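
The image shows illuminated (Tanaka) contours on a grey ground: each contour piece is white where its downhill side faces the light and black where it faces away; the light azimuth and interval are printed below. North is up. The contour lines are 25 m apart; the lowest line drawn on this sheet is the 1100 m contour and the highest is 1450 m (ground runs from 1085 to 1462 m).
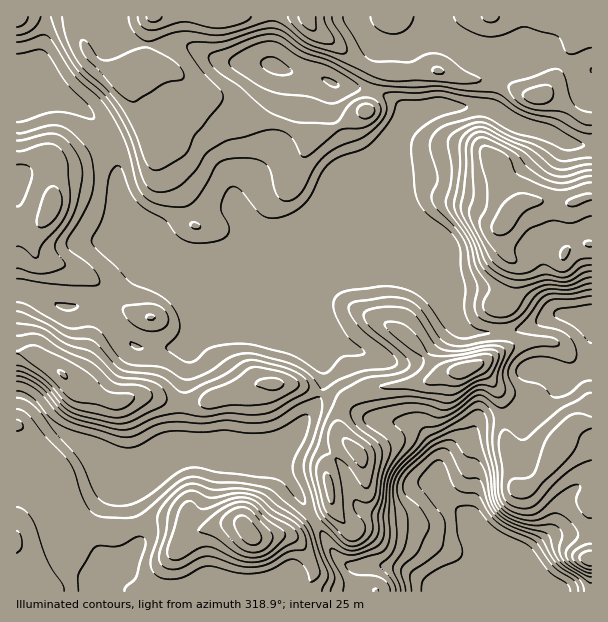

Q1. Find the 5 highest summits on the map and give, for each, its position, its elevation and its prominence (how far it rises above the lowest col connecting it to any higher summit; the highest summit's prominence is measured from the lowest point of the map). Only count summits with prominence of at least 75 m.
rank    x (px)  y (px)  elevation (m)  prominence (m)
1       249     533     1462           377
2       507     218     1462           181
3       63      375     1426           139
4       464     369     1418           117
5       53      204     1389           107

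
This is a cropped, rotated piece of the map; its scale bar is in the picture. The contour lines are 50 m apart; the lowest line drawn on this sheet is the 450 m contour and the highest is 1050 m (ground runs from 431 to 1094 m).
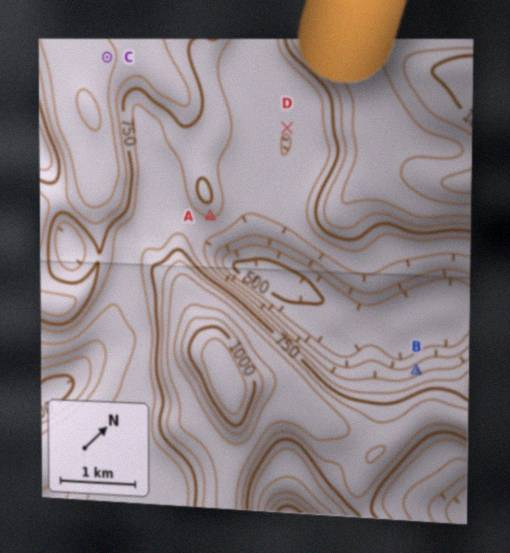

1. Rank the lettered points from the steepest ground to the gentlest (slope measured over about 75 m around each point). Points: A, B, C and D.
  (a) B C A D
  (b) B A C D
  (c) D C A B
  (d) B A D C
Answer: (b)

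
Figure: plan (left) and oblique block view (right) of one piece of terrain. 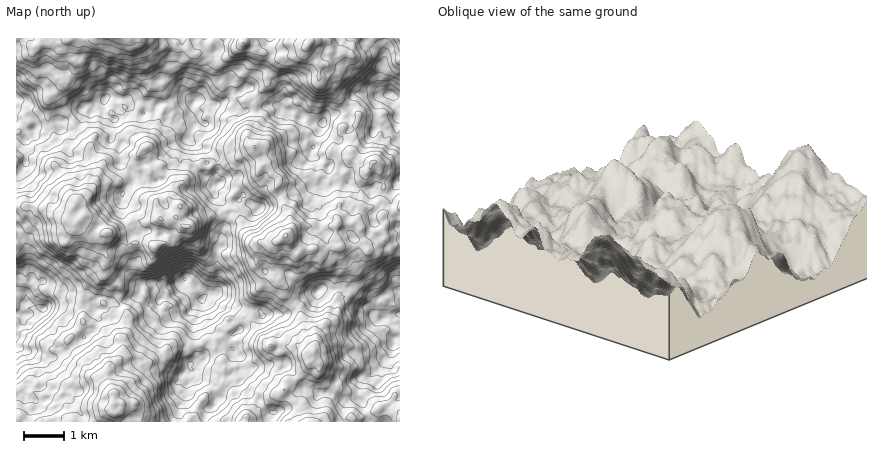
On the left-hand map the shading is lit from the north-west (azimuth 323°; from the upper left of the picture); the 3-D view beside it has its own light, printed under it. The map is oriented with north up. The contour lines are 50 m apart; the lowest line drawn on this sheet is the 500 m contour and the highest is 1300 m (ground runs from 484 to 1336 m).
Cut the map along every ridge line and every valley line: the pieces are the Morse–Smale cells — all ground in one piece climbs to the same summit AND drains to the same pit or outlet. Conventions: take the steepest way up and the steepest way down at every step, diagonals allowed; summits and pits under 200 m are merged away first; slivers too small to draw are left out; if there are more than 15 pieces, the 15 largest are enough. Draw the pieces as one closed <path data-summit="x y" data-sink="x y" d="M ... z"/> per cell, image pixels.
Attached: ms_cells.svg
<path data-summit="114 412" data-sink="202 300" d="M184 280l-2 4-14 3-8-3-16 0-8 13-15 7 8 12 0 4-3 14-4 6 0 14-8 11 2-9-10-14-3-12-7-4-12-4-2 4-16 15-10 3-2 6 6 2 8 11 10 8 15 7-13 5-6 0 0 13-6-3-4-6-16-4-10 1-3 6 1 4-16-5-4 5 0 28 188 0 3-12 8-6 0-4 15-16 2-10 9-6-2-12-11-12 3-8 9-8-6-8-1-6-5-5-14-6-8-6-2 1-1-6-7-7-8-1z"/><path data-summit="286 236" data-sink="390 94" d="M276 105l-10 1-10 6-1 12-7 10 0 8 6 4-4 5-10 6-23 7 0 18 9 4 10 1 7 7-5 7-17 1 5 8 8-1 5 3 3 16 8 11 18 5 10-3 8-5 14 14 12-1 4-13 10-9 8-1 4-3 12 1 6-2 3-6 2-16 0-18 13-20 5 6 5 18-4 6-1 10-5 6 8 7 10-2 8-5 0-92-3 2-1 6-4 4-14-1-4 4-24-2-12 11-15-8-1-9-6 0-14-6-6-6-12-1z"/><path data-summit="80 220" data-sink="202 300" d="M146 147l-9 9-2 6-13 16-6 4-18 2-12 12-8 4-6 8-3 12 21 14 15 0-3 12 5 14-3 10 1 4 15 12 0 17 16-6 6-11 6-3 20 4 14-3 2-4 4 4 8 1 7 7 1 6 2-3 10-2 2-3 1-10-2-30 12-36-3-3-10 5-12 1-16 10-6-2-6-7 4-12-10-6 3-18-12-10-1-5-7 1z"/><path data-summit="118 38" data-sink="196 100" d="M140 38l-70 0-12 4-6 0-4-3-6 4-2-5-24 0 0 70 16 9 3 3 1 7 10-1 10-5 8 0 20-14 10 0 14-10 18 2 4 4 10-2 16 5 4-10 0-16 6 0 8 6 6 2 8 8 8 4 6-8 6-22 6-8-10-8-10 1-6-7-8 1-6-3-18-2z"/><path data-summit="80 220" data-sink="196 100" d="M104 101l-10 6-8-1-18 13-8 2-2 7-12 3-10-3-11 12 1 22-4 8-6 6 0 30 16-1 16 3 20 12 4-12 6-8 13-10 10-22 5-6 14-3 12 5 14-17 7 21 7-1 1 5 12 10-1 14 4-10 9-8 3-10 5-4 0-20-5-6 6-12 7-6-2-6-23 8-6-3-2-4-10-3-2-6-8-3-4 10-10-2-4-6-4 6-8-2-2 7-4 3-8-5-2-4z"/><path data-summit="310 422" data-sink="202 300" d="M218 294l-13 2 9 7 14 6 5 5 7 16-9 6-3 8 11 12 2 12-9 6-2 10-15 16 0 4-8 6-2 12 113 0 4-2 3-4 2-12 6-8 0-6-14-14 0-14-5-4-2-12-8-12-5-26-5-4-10 10-22 2-2-5-22-4z"/><path data-summit="310 422" data-sink="400 314" d="M342 287l-8 3-14-1-26 15 6 6 4 24 8 12 2 12 5 4 0 14 14 14 0 6-6 8-2 12-6 6 23 0 8-5 12 0 22-12 16 8 0-75-6 0-1-10 1-4 6-4 0-6-24 6-3-4 4-6 0-8-3-3-24-11z"/><path data-summit="114 412" data-sink="26 314" d="M18 232l-2 2 0 158 8-3 6 4 6 0 2-9 10-1 14 3 6 7 4 2 2-12 6 0 13-7-15-5-10-8-8-11-6-2 1-4 11-5 16-15 2-4 19 8 3 12 10 14 0 7 7-11-1-12 4-6 3-18-9-13-4 1-10-6-8 0-6 8-14-5-8 0-20 4-6 3 4-22-6-5-6 2-5-3-4-32z"/><path data-summit="80 220" data-sink="26 314" d="M48 209l-8 3-5 4-1 6-15 10 8 16 4 32 5 3 6-2 6 5-4 22 26-7 8 0 14 5 6-8 8 0 10 6 4 0 0-18-15-12-1-4 3-10-5-14 3-12-15 0-14-11-4 0-6-6z"/><path data-summit="308 44" data-sink="390 94" d="M368 38l-14 0-6 15-8 2-12-2-1 9-7 3-12-13-2-5-8 8-16 2-13 19 15 14 8 21 4 0 6 6 14 6 6 0 6-7 18-5 10-17 31 0-6-4-2-6 5-28-2-4-13-6z"/><path data-summit="286 236" data-sink="400 314" d="M400 208l-8 5-6 0-4 3 3 10-2 4 2 8-17 11-4-7-12 5-20-1-10 4-22 0-4 6 1 12-2 6-5 3-8 0-4 3 6 6 2 8 8 9 26-14 14 1 8-3 8 1 26 14 8-7 16-3z"/><path data-summit="286 236" data-sink="202 300" d="M234 209l-7 1 2 4-7 16 1 16-6 4 1 40-5 4 9 2 16 11 20 3 4 6 22-2 10-10-16-24 4-3 8 0 5-3 2-6-1-12 4-6-14-14-8 5-10 3-18-5-8-11-3-16z"/><path data-summit="308 44" data-sink="196 100" d="M292 43l-4 0-10 7-12 3-8-3-8-6-8 0-22 19-8 1-4 6-6 22-6 8 8 6 8 0 10-3 10-9 18-7 8-12 6-2 4 2 14-18 16-2 9-9z"/><path data-summit="286 236" data-sink="196 100" d="M198 100l-3 0-2 6 9 16-6 1-5 7-3 8 2 4 18 7 8 7 2 7 22-6 14-9-6-6 0-8 7-10 1-13-16 0-16-8-20 3z"/><path data-summit="286 236" data-sink="202 300" d="M374 162l-13 20 0 18-2 16-3 6-6 2-12-1-4 3-8 1-10 9-2 13 8 1 10-4 20 1 12-5 4 7 17-11-2-8 2-4-3-10-8-8 5-6 1-10 4-6-5-18z"/>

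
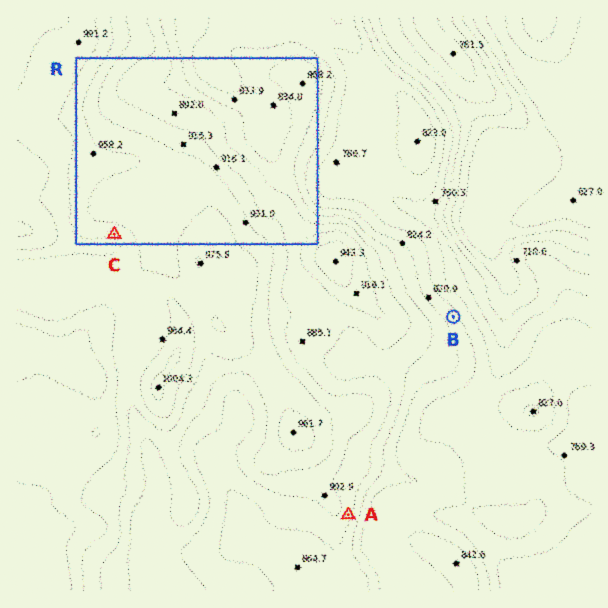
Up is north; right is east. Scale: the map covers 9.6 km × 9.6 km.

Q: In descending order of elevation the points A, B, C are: C A B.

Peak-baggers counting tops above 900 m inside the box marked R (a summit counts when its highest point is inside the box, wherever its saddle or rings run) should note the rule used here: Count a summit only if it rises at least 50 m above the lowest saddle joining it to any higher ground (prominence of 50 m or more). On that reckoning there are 0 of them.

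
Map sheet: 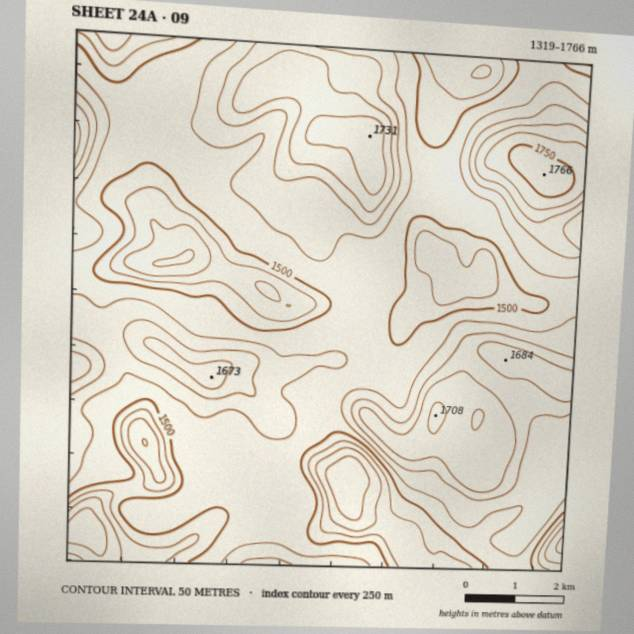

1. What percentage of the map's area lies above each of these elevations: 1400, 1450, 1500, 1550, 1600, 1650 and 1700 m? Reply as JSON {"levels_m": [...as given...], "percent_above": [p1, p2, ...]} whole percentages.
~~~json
{"levels_m": [1400, 1450, 1500, 1550, 1600, 1650, 1700], "percent_above": [95, 87, 76, 42, 23, 14, 4]}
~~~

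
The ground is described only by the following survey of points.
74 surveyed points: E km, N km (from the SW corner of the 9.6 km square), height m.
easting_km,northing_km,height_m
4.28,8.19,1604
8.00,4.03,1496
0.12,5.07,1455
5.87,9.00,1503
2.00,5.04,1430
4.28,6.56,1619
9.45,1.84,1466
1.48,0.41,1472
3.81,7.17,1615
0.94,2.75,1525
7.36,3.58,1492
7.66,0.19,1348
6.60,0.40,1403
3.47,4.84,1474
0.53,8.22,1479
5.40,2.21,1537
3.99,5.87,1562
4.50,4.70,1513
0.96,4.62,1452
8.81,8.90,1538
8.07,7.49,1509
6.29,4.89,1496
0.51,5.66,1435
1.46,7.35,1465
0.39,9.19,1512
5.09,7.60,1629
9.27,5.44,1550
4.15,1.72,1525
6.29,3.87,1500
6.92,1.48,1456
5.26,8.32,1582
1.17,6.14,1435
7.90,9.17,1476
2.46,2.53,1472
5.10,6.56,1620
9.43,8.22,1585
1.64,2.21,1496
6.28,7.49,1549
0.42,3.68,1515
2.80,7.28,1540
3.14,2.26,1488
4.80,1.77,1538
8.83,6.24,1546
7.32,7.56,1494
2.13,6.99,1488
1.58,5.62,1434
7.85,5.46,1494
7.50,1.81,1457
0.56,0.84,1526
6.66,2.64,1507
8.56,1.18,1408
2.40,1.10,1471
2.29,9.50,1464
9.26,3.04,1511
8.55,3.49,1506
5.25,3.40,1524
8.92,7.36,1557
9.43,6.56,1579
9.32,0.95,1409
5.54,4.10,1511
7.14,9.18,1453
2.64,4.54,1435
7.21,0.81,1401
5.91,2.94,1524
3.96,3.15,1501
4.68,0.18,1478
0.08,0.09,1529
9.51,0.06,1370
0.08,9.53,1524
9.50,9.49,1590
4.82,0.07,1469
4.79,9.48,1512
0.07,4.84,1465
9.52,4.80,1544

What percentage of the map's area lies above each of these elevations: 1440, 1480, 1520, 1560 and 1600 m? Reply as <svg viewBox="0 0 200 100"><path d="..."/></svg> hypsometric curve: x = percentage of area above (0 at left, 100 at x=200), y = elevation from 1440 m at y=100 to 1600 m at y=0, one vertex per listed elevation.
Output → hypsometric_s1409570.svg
<svg viewBox="0 0 200 100"><path d="M180 100l-44-25-76-25-37-25-15-25"/></svg>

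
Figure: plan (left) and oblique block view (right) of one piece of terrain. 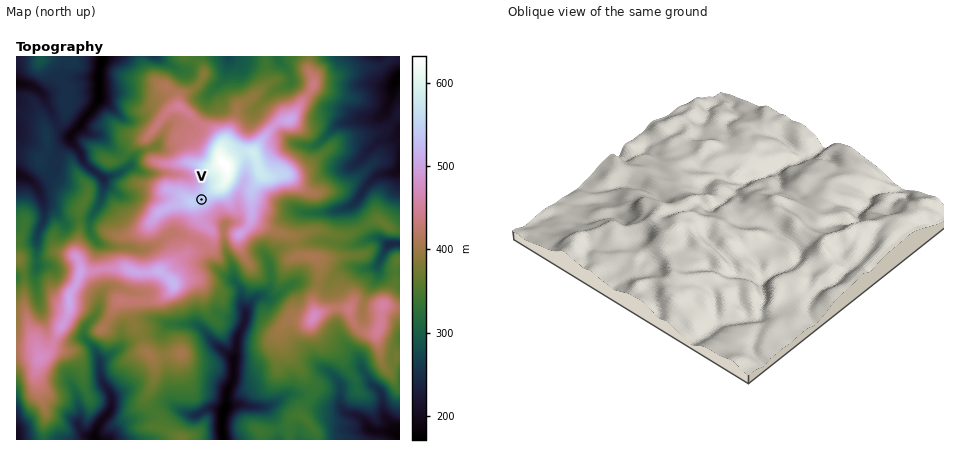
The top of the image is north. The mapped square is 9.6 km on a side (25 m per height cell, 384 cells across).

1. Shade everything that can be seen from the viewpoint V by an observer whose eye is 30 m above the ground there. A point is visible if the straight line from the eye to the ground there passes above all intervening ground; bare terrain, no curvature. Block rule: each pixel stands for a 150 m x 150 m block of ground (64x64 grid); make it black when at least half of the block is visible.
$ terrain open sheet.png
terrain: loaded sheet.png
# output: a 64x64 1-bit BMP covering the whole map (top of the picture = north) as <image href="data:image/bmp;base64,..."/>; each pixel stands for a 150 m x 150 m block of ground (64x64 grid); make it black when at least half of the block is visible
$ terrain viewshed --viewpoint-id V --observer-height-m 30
<image width="64" height="64" href="data:image/bmp;base64,Qk0+AgAAAAAAAD4AAAAoAAAAQAAAAEAAAAABAAEAAAAAAAACAAATCwAAEwsAAAIAAAAAAAAA////AAAAAAAAAAA/8AwAAAAAAP/f/OAAAAAD/5/84AAAAAHBn//AAAQAAYAf/8AABAAAABgHgAAOAAAAAAGAAAYAAAeJgEAADAAAB4/AYAAMAAAHh8AgAAwAAAeH4AAADAAAB8fxAAAMAAAH5/EAAA4AAAfH9gAIHgAAPwf8AAgGAAAcB/gAEAMAAAgD/AAQAQAAAAP8AHAAgAAAA/8A+ACAAABz/4GYAEAAAGP/wRgAQAAAQf/jGABgAABh//8YAGAAAGAf/5wAYAAAdgD/ngBgAAB8AH/eADAAP8QAb+8AOAD/hgBiBwA/P/8OAOADgD///w4A4APAP///DAH5w8Bwf//YAAAgwHAH/5gAAADAAAP/GAAAAOAAA/j8AAAAYAAD//4AAATwAAPP/gAADPAgAcf/AAAA4DAA5/8AAADgMAB//wAAAOAYAH/nAAAAwBgAf+MAAACAGAB/4MAAAAAAAA/gAAAAEAAAP+AAAAAwAAP/4AAAAKAAAABAAAAAoAAAAAAAAACAAsAAAAAAAIAABAAAAAAA/AAGAAAAAAD/AAMAAAAAAP/AAQAAAAAA/8AAgAAAAAD/wAAAAAAAAP/gACAAAAAA++AAAAAAAADz4AAAAAAAAD/gAwAAAAAA/+ADAAAAAAD/wAAAAAAAAP/gAAAAAAAAn+AAAAAAAAAP4AAAAAAAAA=="/>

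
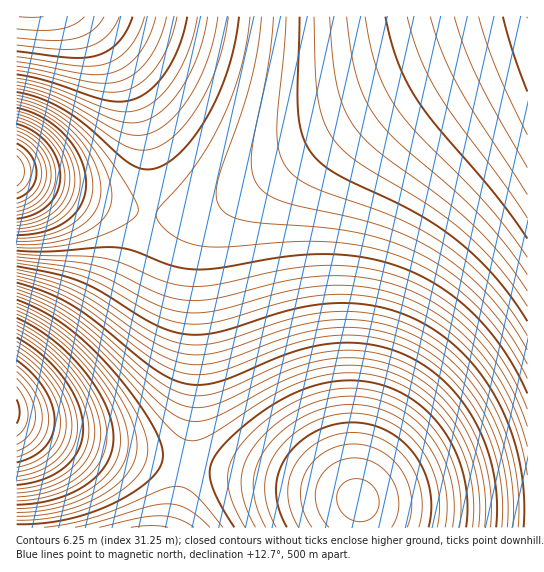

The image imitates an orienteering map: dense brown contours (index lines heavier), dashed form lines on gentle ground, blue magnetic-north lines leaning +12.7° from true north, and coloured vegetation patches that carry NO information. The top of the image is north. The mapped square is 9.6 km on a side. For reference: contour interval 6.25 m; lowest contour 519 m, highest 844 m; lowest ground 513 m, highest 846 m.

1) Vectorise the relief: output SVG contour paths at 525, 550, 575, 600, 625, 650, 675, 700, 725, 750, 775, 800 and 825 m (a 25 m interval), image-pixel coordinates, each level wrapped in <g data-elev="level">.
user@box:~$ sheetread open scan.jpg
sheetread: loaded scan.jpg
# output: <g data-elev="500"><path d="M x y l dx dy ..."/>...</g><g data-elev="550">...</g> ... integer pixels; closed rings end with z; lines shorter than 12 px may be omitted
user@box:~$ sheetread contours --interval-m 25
<g data-elev="525"><path d="M17 149l10 10 4 14-4 12-10 8"/></g><g data-elev="550"><path d="M527 195l-51-80-18-29-16-35-12-34"/><path d="M17 131l13 6 11 10 8 14 2 13-2 13-7 11-11 9-14 4"/></g><g data-elev="575"><path d="M527 275l-22-32-26-28-26-26-55-47-23-25-10-19-8-21-6-26-4-34"/><path d="M17 117l21 9 17 15 11 17 4 20-1 9-3 9-11 15-17 10-21 4"/></g><g data-elev="600"><path d="M527 336l-17-27-20-25-21-21-24-19-23-14-25-12-87-32-13-8-10-9-8-16-2-22 9-114"/><path d="M17 105l14 4 14 6 13 9 11 10 10 12 8 13 4 14 2 13-1 11-4 10-7 10-8 7-12 6-14 5-14 3-16 0"/></g><g data-elev="625"><path d="M527 393l-12-24-13-22-16-20-17-18-19-15-21-14-22-10-22-8-35-7-37-1-35 4-60 10-23 1-22-3-39-15-16-3-17-1-54 5-30-1"/><path d="M17 92l25 7 25 13 20 14 34 31 12 8 12 4 13-1 13-8 14-12 13-17 12-20 11-22 8-23 6-24 4-25"/></g><g data-elev="650"><path d="M527 475l-5-28-9-26-11-26-15-23-17-21-19-18-20-14-22-11-20-7-20-5-20-2-22 1-40 6-72 21-16 2-14 0-15-3-16-7-48-27-21-10-24-7-44-7"/><path d="M17 78l33 8 61 24 15 2 13-2 10-5 9-7 18-21 13-28 8-32"/></g><g data-elev="675"><path d="M507 527l1-28-3-28-7-26-11-26-14-24-16-20-20-18-22-13-20-9-20-5-21-2-23 0-20 3-20 5-73 26-16 3-16-1-16-5-17-9-58-41-22-14-24-10-32-9"/><path d="M17 62l69 12 15 1 13-3 14-7 12-12 9-16 7-20"/></g><g data-elev="700"><path d="M99 527l40-9 20-2 18 2 17 9"/><path d="M485 527l1-22-3-24-5-23-9-23-12-20-15-17-16-15-19-11-18-8-20-5-22-1-21 2-20 4-20 7-69 33-16 3-14 0-13-5-16-11-59-54-26-21-27-15-29-12"/><path d="M17 38l36 3 22-3 10-3 8-5 11-13"/></g><g data-elev="725"><path d="M459 527l2-26-4-26-9-24-13-21-18-18-20-13-23-8-24-3-29 4-30 12-29 19-22 23-10 19-2 17 5 21 12 24"/><path d="M17 520l24-1 23-4 22-6 21-10 19-12 12-12 7-12 3-13-3-17-9-20-15-24-20-24-20-22-20-16-21-13-23-11"/></g><g data-elev="750"><path d="M429 527l2-18-1-19-6-19-9-16-13-14-15-10-17-7-17-2-20 3-19 7-17 13-12 14-7 16-2 16 3 18 8 18"/><path d="M17 505l18-2 19-4 17-6 15-8 12-10 9-12 5-12 1-13-1-16-6-16-9-17-13-18-15-17-16-14-18-12-18-10"/></g><g data-elev="775"><path d="M354 521l8 1 8-3 6-6 3-8-1-10-4-8-7-5-8-3-8 0-6 3-6 6-2 7 0 8 4 8 5 6z"/><path d="M17 489l14-2 15-4 13-6 11-7 8-8 6-11 4-10 1-11-2-13-4-14-6-13-9-13-23-25-28-19"/></g><g data-elev="800"><path d="M17 472l20-6 16-11 10-14 3-18-3-18-10-20-16-19-20-16"/></g><g data-elev="825"><path d="M17 451l10-5 9-8 5-9 1-11-1-12-5-12-9-12-10-10"/></g>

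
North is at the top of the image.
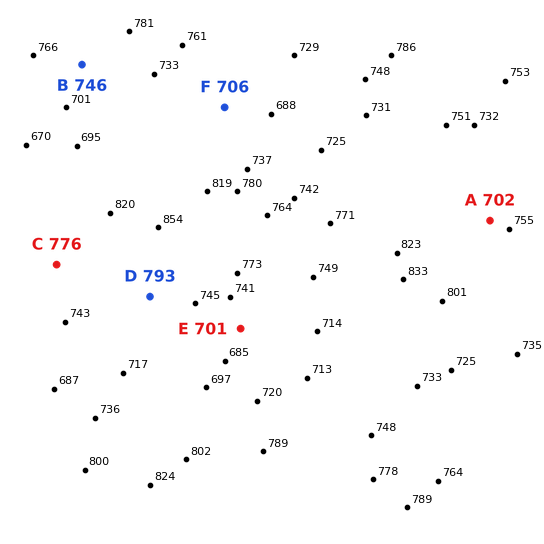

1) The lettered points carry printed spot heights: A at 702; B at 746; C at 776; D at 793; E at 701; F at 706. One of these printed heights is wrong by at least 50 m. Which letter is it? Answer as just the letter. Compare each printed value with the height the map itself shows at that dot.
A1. A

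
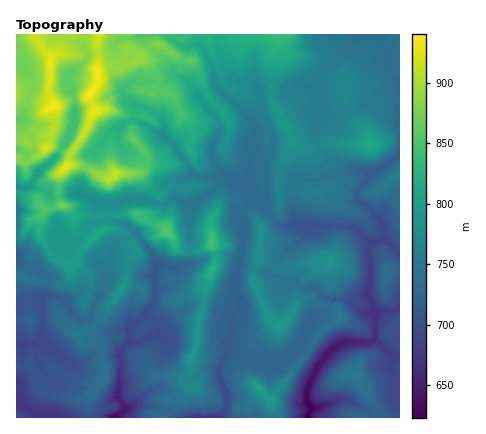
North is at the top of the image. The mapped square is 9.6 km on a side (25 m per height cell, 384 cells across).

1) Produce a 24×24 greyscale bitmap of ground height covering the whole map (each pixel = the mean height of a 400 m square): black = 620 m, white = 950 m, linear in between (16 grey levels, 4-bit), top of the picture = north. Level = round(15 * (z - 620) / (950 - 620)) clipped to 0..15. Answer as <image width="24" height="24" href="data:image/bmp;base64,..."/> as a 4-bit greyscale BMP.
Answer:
<image width="24" height="24" href="data:image/bmp;base64,Qk2WAQAAAAAAAHYAAAAoAAAAGAAAABgAAAABAAQAAAAAACABAAATCwAAEwsAABAAAAAAAAAAAAAAABEREQAiIiIAMzMzAERERABVVVUAZmZmAHd3dwCIiIgAmZmZAKqqqgC7u7sAzMzMAN3d3QDu7u4A////ADM0QyNVVERWYxJEVDREVCNFZlRoYyNFUzREVTRVdkVmZCRWQ0REVTRVZlVVVTJFQzNFVUREV1VVZVIjM0RVZUREV1VWdlVENERVVlRFZ1VXd1VTI0RVZnVVZ2VXZmVDNFVndnZVaHVnZmZkRVV4dndVVoVnZnd0RVeIh3dniJZnZWZkRHmIiHeaeJZXVUVURIqZiImZd4VWVFVVRIqph3iHZnZVZWZVVYmpm6mHdmVVZmZlVqnMvMuod2ZVdmZlVcy8qqqpiGZWd3Z3dc3LyqqYmHdmd3d4hrzb26mZqYhmd2Z3ds3r3bmqqId3d2Z2Zs3b7aq7mXd3dmZ2Zszb3cu6qYh4h2Z2Zc3czcy7qYiJmHZmVc3d3cu7qZmZqXZlVg=="/>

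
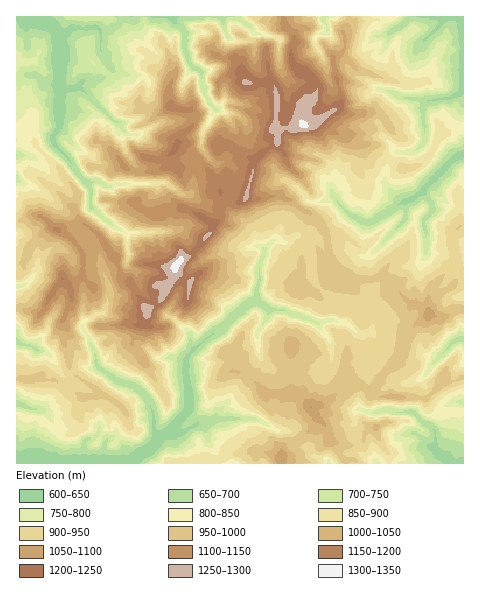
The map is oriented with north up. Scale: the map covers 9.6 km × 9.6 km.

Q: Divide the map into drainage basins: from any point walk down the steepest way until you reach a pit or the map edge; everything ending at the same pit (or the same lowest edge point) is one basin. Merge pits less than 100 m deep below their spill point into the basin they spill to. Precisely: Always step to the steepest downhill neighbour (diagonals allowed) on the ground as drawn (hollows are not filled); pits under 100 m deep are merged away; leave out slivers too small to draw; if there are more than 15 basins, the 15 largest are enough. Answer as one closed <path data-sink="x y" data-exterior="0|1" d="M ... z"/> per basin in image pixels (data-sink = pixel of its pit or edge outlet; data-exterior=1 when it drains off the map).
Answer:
<path data-sink="17 463" data-exterior="1" d="M222 193l-3 13 1 12-7 6-1 7-23 25-7 3-5 5-3 13-12 22-15 11-15-27-11-10-5-14-20-27-13-8-23 7 18 14 6 13-4 20-6 5-7 2 5 8 0 7-9 21 3 6-2 16 4 12 0 9 3 7 5 5 20 12 4 5-19 6-3 10 3 16-2 5-8 5-10-1-7-4-12-10-13-2-12-4 0 50 263 0 3-18 14-5 17-14 3-10-5-7 1-3 9-3 10-5 5-7 13-7 10 1 12 8 10-18 17-15 11-32 18-13 1-4-2-2-10-6-5 1-11-11-6-11-11-10-10 5-18 0-9-4-6 1-9-13-4-25-6-13-11-11-11-5-10-9-10-3-8 0-9 2-17-1-5 5-4 0z"/><path data-sink="26 17" data-exterior="1" d="M283 16l-267 1 0 113 6-1 11 5 2 7 5 10 22 20 15 19 2 7-5 12 4 8 6 8 18 13 14 21 5 14 11 10 15 27 15-11 12-22 3-13 5-5 7-3 10-10 13-15 1-7 7-6 0-25 12 7 11 0 4-4 8-36 10-10 12-7 0-12 8-3 10 0 8-4-2-11 3-7 11-8 2-13-8-11-10-4-8-10 0-12 4-10-11-12z"/><path data-sink="461 155" data-exterior="0" d="M321 120l-10 6-10-2-6 4-10 0-8 3 0 12-12 7-10 10-8 36 2 2 14 0 17-2 10 3 10 9 11 5 11 11 6 13 4 25 9 13 6-1 9 4 18 0 10-5 11 10 6 11 11 11 5-1 11 7 0-10 4-16 19-18 4-7-1-21 2-9 4-5 2-16-3-14 5-1 0-64-24 4-5 13-12 16-10 5-9 1-6-6-16-8-8-9-20-3-7-8-13-3z"/><path data-sink="463 17" data-exterior="1" d="M463 16l-114 0-1 6-4 7 1 18-5 7-7 5 9 43-6 7-10 6-4 5 12 12 13 3 7 8 20 3 8 9 16 8 6 6 9-1 10-5 12-16 5-13 24-5z"/><path data-sink="447 460" data-exterior="0" d="M463 378l-9 3-12-2-6 11-10 9-50-3-16-10-10-1-13 7-5 7-10 5-9 3-1 3 16 18 2 12 6 5 3 9 8 10 116 0z"/><path data-sink="463 339" data-exterior="1" d="M461 309l-7 1-9 7-7 0-8-3-5 5-9 5-10 15-3 12-4 10-17 15-7 10-2 9 3 1 50 3 10-9 6-11 12 2 9-3 1-67z"/><path data-sink="17 341" data-exterior="1" d="M63 280l-9 8-14 27-18-6-6 0 0 69 15 2 9-4 6 4 8 0 29 18 12-2 5-4-24-16-6-7-2-14-4-12 2-16-3-7 8-16 1-11z"/><path data-sink="325 17" data-exterior="1" d="M348 16l-65 1 1 9 11 12-4 10 0 12 8 10 10 4 8 11-2 13-11 8-3 7 3 11 7 2 5-3 24-18 2-10-5-13-4-23 7-5 5-7-1-18 4-7z"/><path data-sink="17 287" data-exterior="1" d="M53 227l-12 7-9 10-8 18-8 1 1 46 23 6 14-27 8-8 6 4 3 0 8-5 3-6 2-15-4-9-10-11z"/><path data-sink="17 403" data-exterior="1" d="M40 376l-9 4-15-1 0 34 13 5 13 2 19 14 14 0 6-9-3-16 4-12-28-17-8 0z"/><path data-sink="17 179" data-exterior="1" d="M19 168l-3 0 1 53 17-7 11 4 14 13 23-7-6-14-17-18-18-13z"/><path data-sink="17 155" data-exterior="1" d="M22 129l-6 2 0 36 6 2 31 19 21 20 5-14-17-23-22-20-5-10-1-7z"/><path data-sink="329 463" data-exterior="1" d="M318 417l-4 10-6 5-11 9-14 5-2 18 65-1-7-9-3-9-6-5-2-12z"/><path data-sink="17 234" data-exterior="1" d="M34 214l-18 8 1 40 7 0 8-18 9-10 11-7-7-9z"/>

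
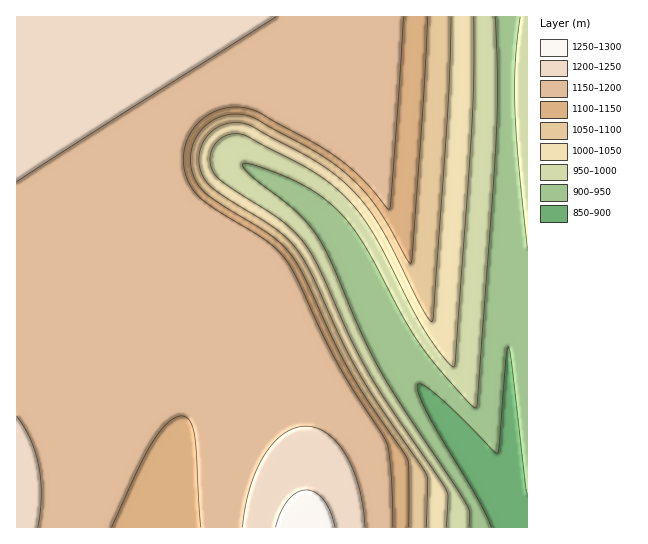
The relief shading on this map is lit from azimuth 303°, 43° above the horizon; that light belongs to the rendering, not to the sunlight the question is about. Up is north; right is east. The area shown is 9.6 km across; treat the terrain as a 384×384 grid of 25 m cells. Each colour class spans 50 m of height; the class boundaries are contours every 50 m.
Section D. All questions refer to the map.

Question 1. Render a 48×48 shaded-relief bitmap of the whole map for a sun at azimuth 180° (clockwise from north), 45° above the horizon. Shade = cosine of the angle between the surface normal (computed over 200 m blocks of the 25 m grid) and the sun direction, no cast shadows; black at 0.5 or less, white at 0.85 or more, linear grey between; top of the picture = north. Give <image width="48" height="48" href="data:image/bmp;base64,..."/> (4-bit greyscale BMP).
<image width="48" height="48" href="data:image/bmp;base64,Qk32BAAAAAAAAHYAAAAoAAAAMAAAADAAAAABAAQAAAAAAIAEAAATCwAAEwsAABAAAAAAAAAAAAAAABEREQAiIiIAMzMzAERERABVVVUAZmZmAHd3dwCIiIgAmZmZAKqqqgC7u7sAzMzMAN3d3QDu7u4A////AJmZmZmZmZmZmZmYiIiIiIiJmZmZmZd4mpmZmZmZmZmZmZmYiIiIiIiJmZmZmXZ4mpmZmZmZmZmZmZmIiIiIiIiImYmZhlaJq5mZmZmZmZmZmZmIiIiIiIiIiImYZWeKqpmZmZmZmZmZmZmIiIiIiIiIiIh1RXiamZmZmZmZmZmZmZmIiIiIiIiIiIZDRomqmZmZmZmZmZmZmZmIiIiIiIiIiFMkZ4q6mYmZmZmZmZmZmZmIiIiIiIiIhSJFeJu5mYmZmZmZmZmZmZmIiIiIiIiIUSNWiaupmYmZmZmZmZmZmZmIiIiIiIiGETRomryZmYmZmZmZmZmZmZmYiIiIiIhyEkZ5q8uZmYmZmZmZmZmZmZmYiIiIiIhBJFeKvMqZmZmZmZmZmZmZmZmZiIiIiIYSNXiavLmZmZmZmZmZmZmZmZmZiIiIiHMjVomrzJmZmZmZmZmZmZmZmZmZmIiIiFI0Z5q825mZmZmZmZmZmZmZmZmZmYiIhzJFeJq8yZmZmZmZmZmZmZmZmZmZmZiIhSNWiavNqZmZmZmZmZmZmZmZmZmZmZmZgzRniavMmZmZmZmZmZmZmZmZmZmZmZmZY0V4mrzKmZmZmZmZmZmZmZmZmZmZmZmYQ1Z4mrzJmZmZmZmZmZmZmZmZmZmZmZmXNFeJq7y5mZmZmZmZmZmZmZmZmZmZmZmVNWeJq7ypmZmZmZmZmZmZmZmZmZmZmZlzRXiau8uZmZmZmZmZmZmZmZmZmZmZmZhDRniau8qZmZmZmZmZmZmZmZmZmZmZmZYjVomru8qZmZmZmZmZmZmZmZmZmZmZmWIkZ4mrvLmZmZmZmZmZmZmZmZmZmZmZhRE1aJq7zKmZmZmZmZmZmZmZmZmZmZmGMAJGeKu8zJmZmZmZmZmZmZmZmZmZmZdBACNXiavM25mZmZmZmZmZmZmZmZmZmFEAEkV4mrzN2pmZmZmZmZmZmZmZmZmZgwASNGeJu83dyZmZmZmZmZmZmZmZmZmZQRI0Vomrzd7tqZmZmZmZmZmZmZmZmZmYMzRWeJq83u7amZmZmZmZmZmZmZmZmZmXVWZ4mrze7/65mZmZmZmZmZmZmZmZmZmYeImavN7v/+uZmZmZmZmZmZmZmZmZmZmZqru83e///bmZmZmZmZmZmZmZmZmZmZmazN3d7//+ypmZmZmZmZmZmZmZmZmZmZma3v/////bmZmZmZmZmZmZmZmZmZmZmZmZvv///9upmZmZmZmZmZmZmZmZmZmZmZmZm+//7KmZmZmZmZmZmZmZmZmZmZmZmZmZmavLqZmZmZmZmZmZmZmZmZmZmZmZmZmZmZmZmZmZmZmZmZmZmZmZmZmZmZmZmZmZmZmZmZmZmZmZmZmZmZmZmZmZmZmZmZmZmZmZmZmZmZmZmZmZmZmZmZmZmZmZmZmZmZmZmZmZmZmZmZmZmZmZmZmZmZmZmZmZmZmZmZmZmZmZmZmZmZmZmZmZmZmZmZmZmZmZmZmZmZmZmZmZmZmZmJmZmZmZmZmZmZmZmZmZmZmZmZmZmZmZmA=="/>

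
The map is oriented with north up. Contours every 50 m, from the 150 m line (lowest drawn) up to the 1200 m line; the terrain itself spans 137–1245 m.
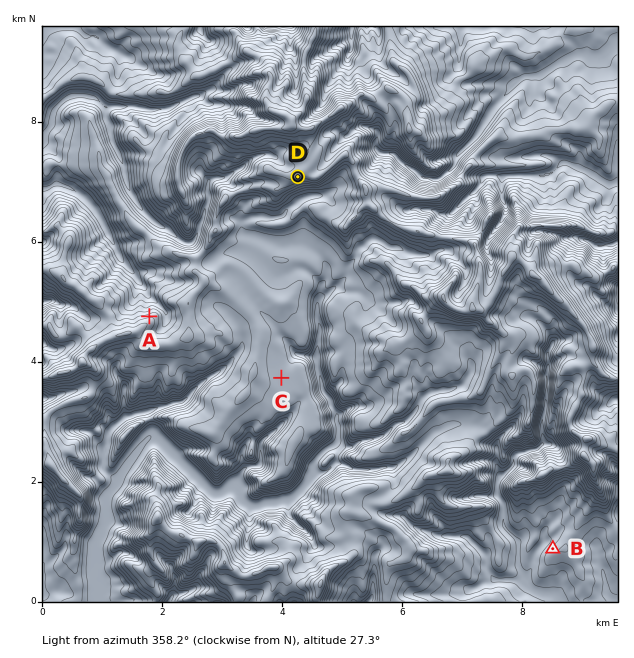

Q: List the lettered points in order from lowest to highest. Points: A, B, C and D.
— B C A D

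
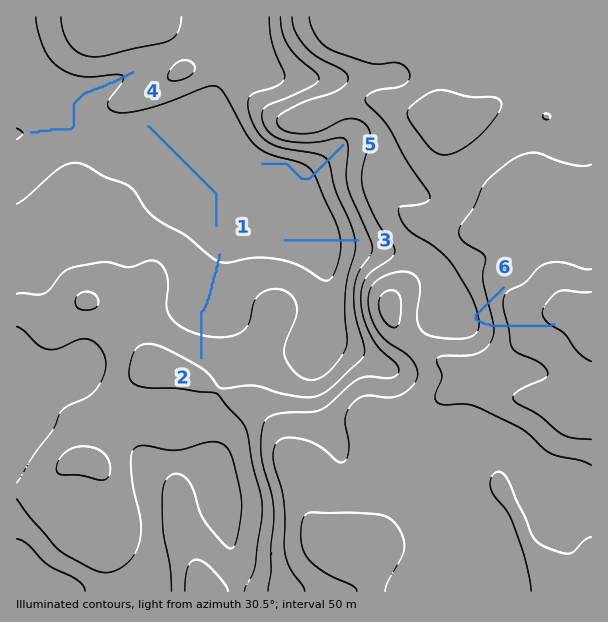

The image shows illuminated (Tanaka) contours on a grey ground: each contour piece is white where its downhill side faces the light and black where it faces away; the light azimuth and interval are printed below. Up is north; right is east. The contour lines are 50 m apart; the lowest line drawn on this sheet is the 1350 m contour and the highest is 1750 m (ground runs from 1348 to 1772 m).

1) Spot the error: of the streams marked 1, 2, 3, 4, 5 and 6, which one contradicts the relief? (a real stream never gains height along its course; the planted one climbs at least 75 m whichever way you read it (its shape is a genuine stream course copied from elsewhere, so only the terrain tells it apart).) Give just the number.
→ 6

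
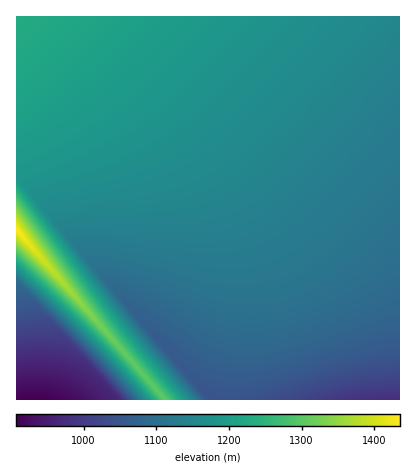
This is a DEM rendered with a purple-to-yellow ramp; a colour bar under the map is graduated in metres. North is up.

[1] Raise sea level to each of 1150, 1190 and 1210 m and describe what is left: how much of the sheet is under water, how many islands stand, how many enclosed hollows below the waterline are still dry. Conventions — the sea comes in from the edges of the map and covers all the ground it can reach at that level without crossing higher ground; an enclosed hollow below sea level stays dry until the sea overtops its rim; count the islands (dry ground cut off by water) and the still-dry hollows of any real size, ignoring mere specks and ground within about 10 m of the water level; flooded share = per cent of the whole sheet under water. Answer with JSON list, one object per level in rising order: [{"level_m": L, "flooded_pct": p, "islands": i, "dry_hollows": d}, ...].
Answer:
[{"level_m": 1150, "flooded_pct": 56, "islands": 0, "dry_hollows": 0}, {"level_m": 1190, "flooded_pct": 83, "islands": 0, "dry_hollows": 0}, {"level_m": 1210, "flooded_pct": 92, "islands": 0, "dry_hollows": 0}]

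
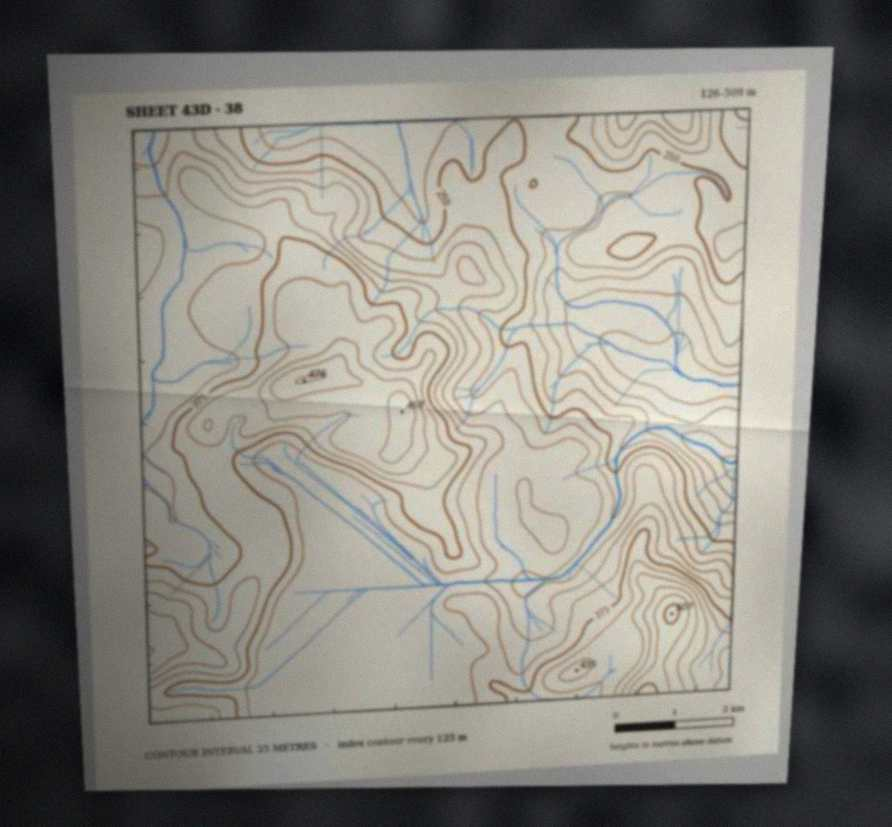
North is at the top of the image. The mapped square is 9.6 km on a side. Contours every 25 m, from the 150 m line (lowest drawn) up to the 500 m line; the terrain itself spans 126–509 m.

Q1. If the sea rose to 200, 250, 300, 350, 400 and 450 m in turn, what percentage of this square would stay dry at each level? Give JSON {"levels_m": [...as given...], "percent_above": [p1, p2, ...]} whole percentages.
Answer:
{"levels_m": [200, 250, 300, 350, 400, 450], "percent_above": [92, 78, 65, 35, 15, 3]}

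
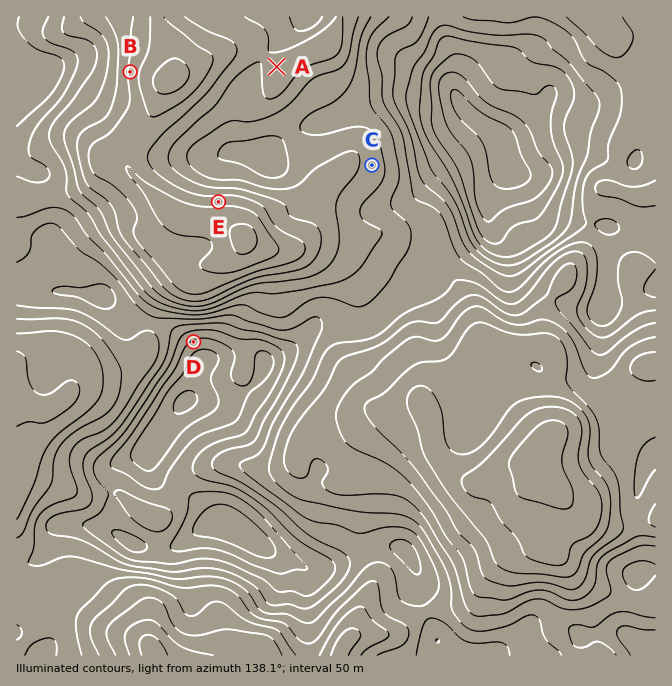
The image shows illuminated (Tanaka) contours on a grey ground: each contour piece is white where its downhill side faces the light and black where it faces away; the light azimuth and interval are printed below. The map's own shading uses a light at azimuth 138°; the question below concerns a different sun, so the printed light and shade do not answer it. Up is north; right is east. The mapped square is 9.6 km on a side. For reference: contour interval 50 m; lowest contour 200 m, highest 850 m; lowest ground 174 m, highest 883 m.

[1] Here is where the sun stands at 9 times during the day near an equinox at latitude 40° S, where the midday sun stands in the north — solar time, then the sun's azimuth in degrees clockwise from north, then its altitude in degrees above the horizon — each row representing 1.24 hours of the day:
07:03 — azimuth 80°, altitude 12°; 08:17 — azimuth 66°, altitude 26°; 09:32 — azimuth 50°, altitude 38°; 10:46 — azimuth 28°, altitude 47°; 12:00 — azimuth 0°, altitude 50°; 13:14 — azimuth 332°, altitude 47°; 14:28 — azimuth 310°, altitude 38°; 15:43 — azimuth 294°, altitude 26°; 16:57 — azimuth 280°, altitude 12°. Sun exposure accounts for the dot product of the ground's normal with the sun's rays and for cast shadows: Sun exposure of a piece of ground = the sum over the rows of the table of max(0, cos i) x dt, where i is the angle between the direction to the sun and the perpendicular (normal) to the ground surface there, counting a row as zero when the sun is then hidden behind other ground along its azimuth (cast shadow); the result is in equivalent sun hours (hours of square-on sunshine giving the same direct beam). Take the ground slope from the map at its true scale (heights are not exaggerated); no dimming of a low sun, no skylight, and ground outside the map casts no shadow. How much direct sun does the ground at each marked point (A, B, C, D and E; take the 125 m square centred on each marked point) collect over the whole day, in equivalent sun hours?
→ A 5.5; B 5.7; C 5.7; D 6.9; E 4.2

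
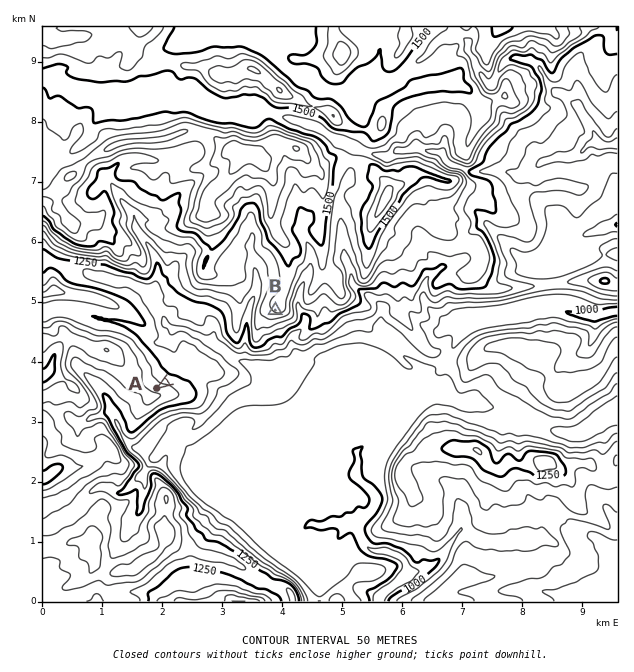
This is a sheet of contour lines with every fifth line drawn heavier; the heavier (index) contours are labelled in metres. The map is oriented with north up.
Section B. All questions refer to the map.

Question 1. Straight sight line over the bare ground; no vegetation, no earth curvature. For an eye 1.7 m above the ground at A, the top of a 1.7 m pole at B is in view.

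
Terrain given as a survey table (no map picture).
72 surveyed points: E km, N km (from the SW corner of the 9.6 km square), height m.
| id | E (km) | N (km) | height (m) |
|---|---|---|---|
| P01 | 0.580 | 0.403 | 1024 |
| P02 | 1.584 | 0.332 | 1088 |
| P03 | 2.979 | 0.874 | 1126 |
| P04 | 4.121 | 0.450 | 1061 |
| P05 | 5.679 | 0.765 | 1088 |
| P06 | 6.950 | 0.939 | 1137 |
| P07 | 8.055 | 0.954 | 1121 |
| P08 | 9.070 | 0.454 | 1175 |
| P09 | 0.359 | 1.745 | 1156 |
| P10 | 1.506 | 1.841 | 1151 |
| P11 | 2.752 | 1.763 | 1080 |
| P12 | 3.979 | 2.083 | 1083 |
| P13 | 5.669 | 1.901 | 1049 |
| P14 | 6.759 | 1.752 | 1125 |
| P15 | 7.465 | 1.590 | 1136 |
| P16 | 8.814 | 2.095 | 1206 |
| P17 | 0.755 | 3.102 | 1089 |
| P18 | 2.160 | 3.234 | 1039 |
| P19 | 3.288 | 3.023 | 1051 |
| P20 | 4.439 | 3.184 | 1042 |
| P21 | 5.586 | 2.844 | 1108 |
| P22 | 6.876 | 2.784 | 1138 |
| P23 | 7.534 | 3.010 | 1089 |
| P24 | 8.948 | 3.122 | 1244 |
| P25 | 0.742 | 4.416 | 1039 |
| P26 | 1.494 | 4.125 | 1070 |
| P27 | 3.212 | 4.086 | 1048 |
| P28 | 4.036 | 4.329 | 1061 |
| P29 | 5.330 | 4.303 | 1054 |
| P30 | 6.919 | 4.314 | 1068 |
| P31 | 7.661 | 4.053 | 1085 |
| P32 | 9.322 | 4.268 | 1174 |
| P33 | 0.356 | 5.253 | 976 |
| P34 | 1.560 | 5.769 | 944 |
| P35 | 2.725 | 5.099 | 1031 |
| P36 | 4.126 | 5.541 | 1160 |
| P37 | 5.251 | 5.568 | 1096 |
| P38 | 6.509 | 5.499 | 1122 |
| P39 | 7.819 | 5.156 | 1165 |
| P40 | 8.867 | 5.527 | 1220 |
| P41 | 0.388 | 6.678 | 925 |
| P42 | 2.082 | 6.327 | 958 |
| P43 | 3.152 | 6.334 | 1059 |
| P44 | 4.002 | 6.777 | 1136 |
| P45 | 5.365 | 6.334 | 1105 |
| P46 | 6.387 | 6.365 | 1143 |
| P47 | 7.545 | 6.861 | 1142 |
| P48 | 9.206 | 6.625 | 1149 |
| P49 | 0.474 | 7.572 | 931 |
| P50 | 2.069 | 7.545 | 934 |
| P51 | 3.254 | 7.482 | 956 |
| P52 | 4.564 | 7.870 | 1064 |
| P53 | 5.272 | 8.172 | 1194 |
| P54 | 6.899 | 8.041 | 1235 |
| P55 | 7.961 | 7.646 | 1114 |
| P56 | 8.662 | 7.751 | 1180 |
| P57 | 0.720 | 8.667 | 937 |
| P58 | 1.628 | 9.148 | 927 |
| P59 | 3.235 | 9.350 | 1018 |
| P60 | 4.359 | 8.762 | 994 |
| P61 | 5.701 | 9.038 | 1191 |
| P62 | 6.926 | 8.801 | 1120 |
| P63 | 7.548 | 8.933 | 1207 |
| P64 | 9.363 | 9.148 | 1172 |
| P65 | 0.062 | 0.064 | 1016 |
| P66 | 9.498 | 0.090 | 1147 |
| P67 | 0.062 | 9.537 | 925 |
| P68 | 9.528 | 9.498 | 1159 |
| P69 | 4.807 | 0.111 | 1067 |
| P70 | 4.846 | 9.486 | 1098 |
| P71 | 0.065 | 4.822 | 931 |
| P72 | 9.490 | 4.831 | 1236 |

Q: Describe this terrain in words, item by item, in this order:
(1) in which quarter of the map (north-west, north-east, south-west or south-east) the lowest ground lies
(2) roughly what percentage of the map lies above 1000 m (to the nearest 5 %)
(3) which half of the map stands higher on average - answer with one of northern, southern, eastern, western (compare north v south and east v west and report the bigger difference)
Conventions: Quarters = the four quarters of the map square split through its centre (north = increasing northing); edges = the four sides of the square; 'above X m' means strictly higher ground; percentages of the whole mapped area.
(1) The lowest ground is in the north-west quarter.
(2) Ground above 1000 m makes up about 80 % of the sheet.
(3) Taken as a whole, the eastern half is higher than the western.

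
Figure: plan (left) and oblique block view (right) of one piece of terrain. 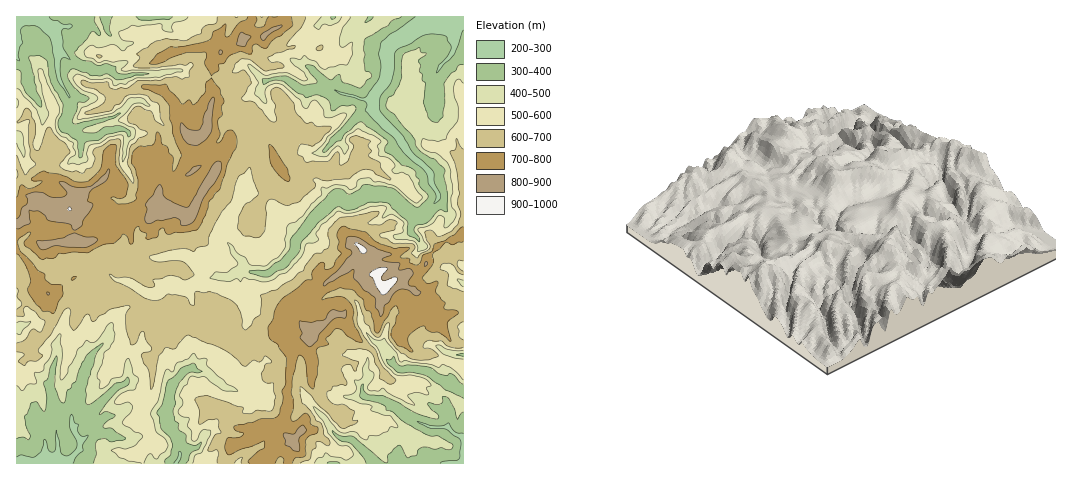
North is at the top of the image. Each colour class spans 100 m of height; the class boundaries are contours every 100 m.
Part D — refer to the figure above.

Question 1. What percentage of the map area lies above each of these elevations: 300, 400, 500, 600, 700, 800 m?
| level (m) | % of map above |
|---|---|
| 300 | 97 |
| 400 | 83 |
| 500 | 68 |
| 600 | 46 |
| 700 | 20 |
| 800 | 4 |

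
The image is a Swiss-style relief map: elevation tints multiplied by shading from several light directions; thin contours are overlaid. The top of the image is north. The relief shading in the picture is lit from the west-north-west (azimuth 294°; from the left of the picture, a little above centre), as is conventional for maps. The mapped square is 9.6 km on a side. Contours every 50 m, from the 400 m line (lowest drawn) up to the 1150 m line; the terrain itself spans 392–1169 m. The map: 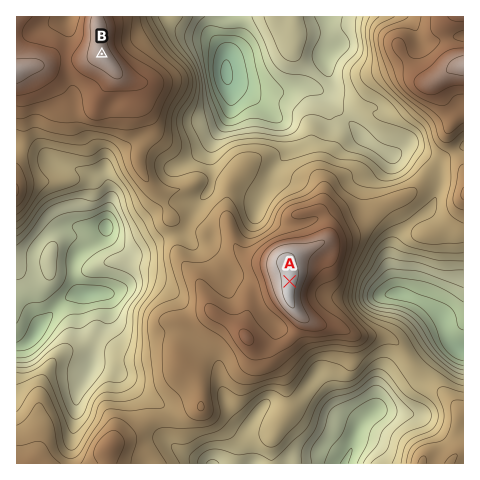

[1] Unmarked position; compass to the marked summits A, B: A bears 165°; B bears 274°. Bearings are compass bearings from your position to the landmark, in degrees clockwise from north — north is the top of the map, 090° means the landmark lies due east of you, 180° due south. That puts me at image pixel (231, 63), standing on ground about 400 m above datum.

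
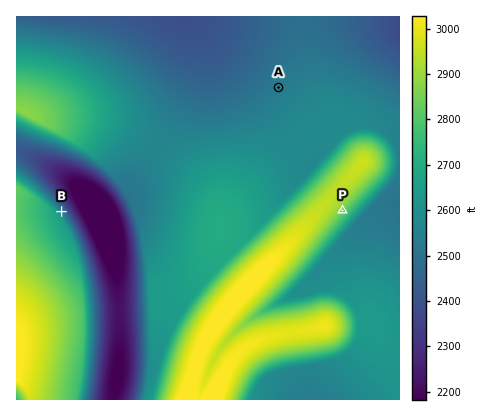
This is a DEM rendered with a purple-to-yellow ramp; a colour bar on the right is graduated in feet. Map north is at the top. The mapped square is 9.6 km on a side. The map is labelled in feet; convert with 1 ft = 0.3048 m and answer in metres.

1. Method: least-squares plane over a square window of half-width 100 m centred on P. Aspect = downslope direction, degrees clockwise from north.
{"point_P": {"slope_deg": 8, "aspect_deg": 130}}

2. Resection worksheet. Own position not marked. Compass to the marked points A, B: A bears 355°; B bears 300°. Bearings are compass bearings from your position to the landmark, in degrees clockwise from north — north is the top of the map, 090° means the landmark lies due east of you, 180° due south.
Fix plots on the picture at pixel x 301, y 350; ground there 873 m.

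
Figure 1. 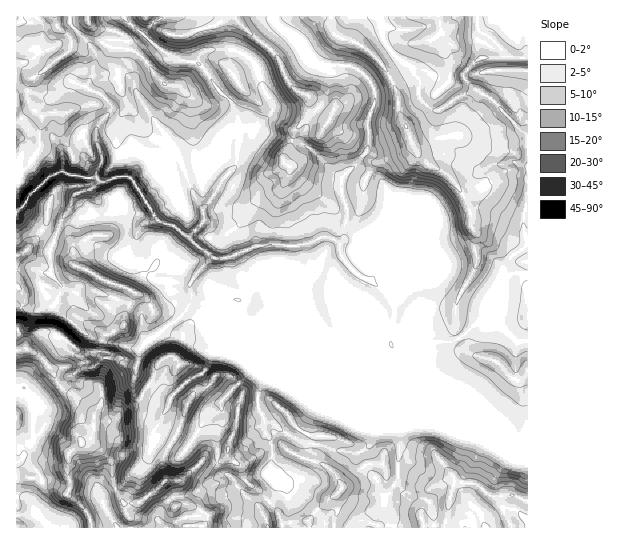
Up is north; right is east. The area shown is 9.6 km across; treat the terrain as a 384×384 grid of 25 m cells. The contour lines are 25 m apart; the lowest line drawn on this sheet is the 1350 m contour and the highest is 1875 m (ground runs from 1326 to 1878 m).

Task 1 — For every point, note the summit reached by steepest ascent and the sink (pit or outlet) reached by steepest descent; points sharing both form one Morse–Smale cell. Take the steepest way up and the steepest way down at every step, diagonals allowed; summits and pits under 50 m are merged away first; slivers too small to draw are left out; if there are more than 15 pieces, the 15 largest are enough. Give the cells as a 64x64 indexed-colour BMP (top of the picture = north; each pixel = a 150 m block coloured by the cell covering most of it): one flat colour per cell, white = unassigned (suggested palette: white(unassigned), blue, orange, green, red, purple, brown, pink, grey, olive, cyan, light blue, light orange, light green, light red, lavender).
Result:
<image width="64" height="64" href="data:image/bmp;base64,Qk12CAAAAAAAAHYAAAAoAAAAQAAAAEAAAAABAAQAAAAAAAAIAAATCwAAEwsAABAAAAAAAAAA////ALR3HwAOf/8ALKAsACgn1gC9Z5QAS1aMAMJ34wB/f38AIr28AM++FwDox64AeLv/AIrfmACWmP8A1bDFAHd3d3dxEYiIiBERERERERZmZmZmZmZvVVVVVVVVVVVVd3d3d3ERiIiIERERERERFmZmZmZmZm9VVVVVVVVVVVV3d3d3ERiIiIgREREREREWZmZmZmZmZlVVVVVVVVVVVXd3d3ERGIiIiIERERERERFmZmZmZmZmVVVVVVVVVVVVd3d3cRERiIiIiIgREREREWZmZmZmZmYVVVVVVVVVVVV3d3dxEREYiIiIiIgRERERZmZmZmZmYRVVVVVVVVVVVXd3d3ERERGIiIiIiIERERFmZmZmZmZhEVVVVVVVVVVVd3d3ERERERiIiIiIgREREWZmZmZmZhERVVVVVVVVVVV3d3cREREREYiIiIiBERERZmZmZmZhERFVVVVVVVVVVXd3d3ERERERGIiIiIERERFmZmZmZmEREVVVVVVVVVIid3d3dxEREREYgRGIgREREWZmZmZmZhERVVVVVVVSIiJ3d3d3cREREREREYiBEREWZmZmZmZmERFVVVVVVSIiInd3d3d3ERERERERGIERERZmZmZmZmYREVVVVVVSIiIid3d3d3cRERERERERiBERFmZmZmZmERERFVVVVVIiIiJ3d3d3dxEREREREREREREWZmZmZhERERERVVVVIiIiInd3d3dxEREREREREREREWZmZmEREREREREVVVIiIiIid+53cRERERERERERERERZmZhERERERERERFSIiIiIiJ+7ucREREREREREREREREWZhERERERERERESIiIiIiIu7u7BERERERERERERERERERERERERERERERIiIiIiIi7u7szBERERERERERERERERERERERERERERIiIiIiIiLu7szMzBERERERERERERERERERERERERERIiIiIiIiIu7szMzMERERERERERERERERERERERERESIiIiIiIiIizMzMERERERERERERERERERERERERERESIiIiIiIiIiLMzMzBERERERERERERERERERERERERERIiIiIiIiIiIszMzMwREREREREREREREREREREREREREiIiIiIiIiIiEczMwRERERERERERERERERERERERERESIiIiIiIiIiIRzMwRERERERERERERERERERERERERERIiIiIiIiIiIhERwREREREREREREREREREREREREREREiIiIiIiIiIiERERERERERERERERERERERERERERERESIiIiIiIiIiIRERERERERERERERERERERERERERERESIiIiIiIiIiIhERERERERERERERERERERERERERERESIiIiIiIiIiIiEREREREREREREREREREREREREREREiIiIiIiIiIiIiIREREREREREREREREREREREREREREiIiIiIiIiIiIiIhEREREREREREREREREREREREREREiIiIiIiIiIiIiIiERERERERERERERERMzMRERERERESIiIiIiIiIiIiIiIRERERERERERERETMzMzMzMzMRESIiIiIiIiIiIiIiIhEREREREREREREaMzMzMzMzMzMzMiIiIiIiIiIiIiIiEREREREREREREaqjMzMzMzMzMzMyIiIiIiIiIiIiIiIRERERERERERGqqqMzMzMzMzMzMzIiIiIiIiIiIiIiIhERERERERERGqqqozMzMzMzMzMzMiIiIiIiIiIiIiIiQRERERERERGqqqqkMzMzMzMzMzMyIiIiIiIiIiIiIiJEEREREREREaqqqkRDMzMzMzMzMzIiIiIiIiIiIiIiIkRBEREREREaqqqqREMzMzMzMzMzMiIiIiIiIiIiIiIiREQRERFEERqqqqRERDMzMzMzMzMyIiIiIiIiIiIiIiJERERERERESqqqpEREQzMzMzMzMzIiIiIiIiIiIiIiIkRERERERERKqqqkRERDMzMzMzMzMzIiIiIiIiIiIiIiRERERERERESqqkREREQzMzMzMzMzMiIiIiIiIiIiIiJERERERERERERERERERDMzMzMzMzMzIiIiIiIiIiIiIkREREREREREREREREREMzMzMzMzMzMiIiIiIiIiIiIiREREREREREREREREREQzMzMzMzMzMyIiIiIiIiIiIi1ERERERERERERERERERLszMzMzMzMzIiIiIiIiIiIi3UREREREREREREREREREu7szMzMzMzMiIiIiIiIiIi3dREREREREREREREREREu7uzMzMzMzMzIiIiIiIiIiLd1ERERERERERERERERES7u7MzMzMzMzMiIiIiIiIiLd3URJmURERERERERERES7u7MzMzMzMzMyIiIiIiIi3d3dRJmZlJRERERERERES7u7szMzMzMzMyIiIiIiIi3d3d1EmZmZlERERERERES7u7szMzMzMzMzIiIiIiIi3d3d3USZmZmZRERERERES7u7uzMzMzMzMyIiIiIiIiIt3d3dmZmZmZlEREREREM7u7uzMzMzIiIiIiIiIiIiIiLd3d2ZmZmZmURERERDMzO7uzMzMzMiIiIiIiIiIiIiIiIiIpmZmZmUREREQzMzMzMzMzMzMiIiIiIiIiIiIiIiIiIimZmZmUREREQzMzMzMzMzMzMiIiIiIiIiIiIiIiIiIiKZmZmUREREQzMzMzMzMzMzMiIiIiIiIiIiIiIiIiIiIpmZmZREREQzMzMzMzMzMzMiIiIiIiIiIiIiIiIiIiIi"/>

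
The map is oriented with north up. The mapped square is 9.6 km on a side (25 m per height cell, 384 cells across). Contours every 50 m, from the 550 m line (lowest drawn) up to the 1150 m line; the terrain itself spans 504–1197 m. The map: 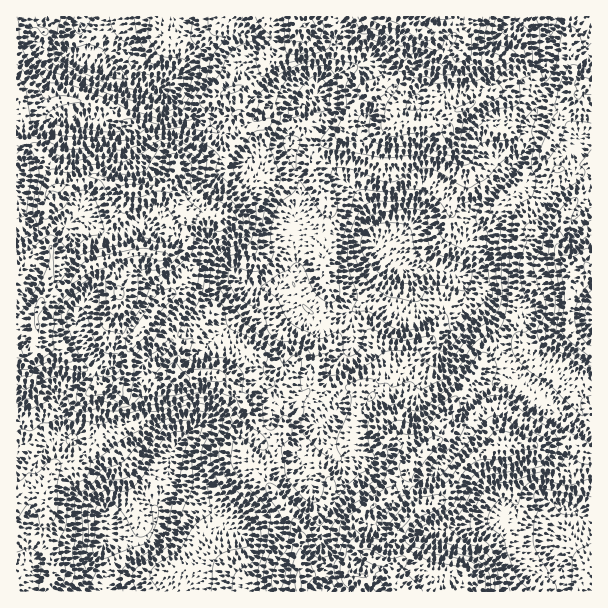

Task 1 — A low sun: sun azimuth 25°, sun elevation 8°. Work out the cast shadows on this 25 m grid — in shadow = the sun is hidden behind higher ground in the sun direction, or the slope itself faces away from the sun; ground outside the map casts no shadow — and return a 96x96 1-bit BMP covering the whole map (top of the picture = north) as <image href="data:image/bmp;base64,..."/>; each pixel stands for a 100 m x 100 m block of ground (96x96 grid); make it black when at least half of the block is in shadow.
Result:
<image width="96" height="96" href="data:image/bmp;base64,Qk2+BAAAAAAAAD4AAAAoAAAAYAAAAGAAAAABAAEAAAAAAIAEAAATCwAAEwsAAAIAAAAAAAAA////AAAAAAAAAPAAAeYf/gAAAAAAAPAAAOYf/AAAAAAAAAAAAMQfCAAAAAAAAAAAAAQeMAAAAAAQAAAAAAAIeAAAAAA4BgAAAAAA8AAAAAAwDwAAAwAAAAAAAAAwD4AAB4QAAAAAAAAQD+AAH8QIAgAAAAAAD/4AP8gIAnwAAAAAD/8Af/wAAH8BAAAgD/+A//wAIH8P4AAwD/+B//gAMD+f8HgwD//D//gAMA+f+P4wf//j//AAAAAf//8Af//z/+AAAAAf//8Af////8AAAAAf//8Af////wAAAAAP//8Af////gAAAAAP//cAf////AAAAAAP/8MAP///+AAAAAAP/8MAP///8AAAGAAP/86B////wAAAPAAH/wzD////gAAAPgIAPgz/////wAAAPwAAAAD/////8AAAPgAAAAD//////4AAAAAAAAD//////wAAAAAAACb//////gAAAAAAAP7//////gAAAAAAA/z//////AAAAAAAB/j/////+AAAAAAAB/j//8f/8AAAAAAAB/z/w4P/4AAAAAAAB/z/4IH/4AAAAAAAB/7/8ADhgAAAAAAAD/7/8IBAAAAAAAAAD///5cAAAAAAAAAAD/+/j8AAAAAAAAAAH/8fH+wAAAAAAAAAB/8AH+4AAAAAAAAAB/4AH04AAAAAAAAAB/wgH4QAAAAAAAAAB/ggf4AAAAAAAAAAB/Ag/8AAAAAAAAAAB+AA/+AAAAAAAAAAB+AB/+AAAAAAAAAAB+AB/4BgAAAAAAADj+AB/4AwAAA4AAAHz/AA/wYAAABwAAAPz/MA/gcAAABgAAAPz/EAPgeAP4BgAAA/yfEAHw/A/4DAD4P/wfAAD4/g/4DAH///0/AAA5/h/wCAP///wOAAAD/B/wAAf///wOAAAAAD/gAA////wMAAAAAD/gAA//8AAMAAAAAD/AAA//8MAIAwAYAP/AAA//8OAAB4A+Af/AAA//8PgAB4A/8R+AAA//8HgAB5A/8gAAAA//8DAAA4B//AAAAB//8wAAA4H//AAABD//54AAByf//AAADj///4AADQ///AAADH///8AADgfAAwAAHP///AAADwOAAwAAHP///ABADwAAAAAAGf///gBgD4AADAAAGf///wAwD4AADAAAAf///gMwDwAADAAAA////D+wBgAAAAAAA////D/AAAAAAAAAAf//+D+AAAAAAAAAD///8H4AAAAAAAMAD//H4PgAAAAAAAeAD//jw4AAAAAAAGPAB//x48AAQAfAAHgAB///8/wAQA/AAHwH////+P4BgAAAAD8H/////DwBwAAAAAOP/////wABkAAAfwAP/////8AAMAAD/4AP//////AAAAAH/8AD//////4AAAAP/+AD//////8AAAAf/+AB//////8AAAA9/8AB//////8AABwT/sAB////+AAAAD5/8PAB/3//wAAAAbj/8HgR8H//wAAAAYADwAh9+H//AAAAAQAAAAD9+H/+AAAAAAAAAAB5wD/4AAAAAAAAAAAwwD7wAAAAA="/>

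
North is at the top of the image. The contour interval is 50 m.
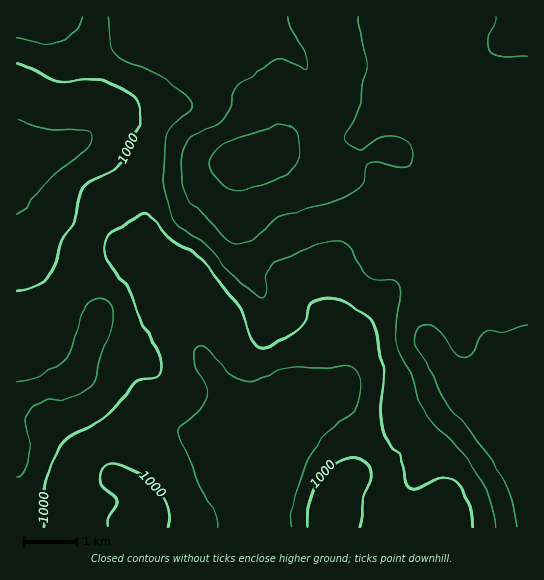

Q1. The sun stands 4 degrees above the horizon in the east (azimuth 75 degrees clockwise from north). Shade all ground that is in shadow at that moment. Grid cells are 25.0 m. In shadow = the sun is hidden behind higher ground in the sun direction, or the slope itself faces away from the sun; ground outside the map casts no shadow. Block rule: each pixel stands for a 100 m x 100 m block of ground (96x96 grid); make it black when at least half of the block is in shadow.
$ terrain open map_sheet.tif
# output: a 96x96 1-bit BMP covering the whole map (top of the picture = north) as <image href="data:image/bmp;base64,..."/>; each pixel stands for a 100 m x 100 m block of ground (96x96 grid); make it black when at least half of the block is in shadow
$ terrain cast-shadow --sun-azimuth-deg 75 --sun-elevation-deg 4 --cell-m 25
<image width="96" height="96" href="data:image/bmp;base64,Qk2+BAAAAAAAAD4AAAAoAAAAYAAAAGAAAAABAAEAAAAAAIAEAAATCwAAEwsAAAIAAAAAAAAA////AAAAAAAAAAAAAD//gAAD//wAAAAAAB//gAAH//wAAAAAAB//gAAH//wAAAAAAB//gAAH//gAAAAAAA//gAAH//gAAAAAAA//gAAH//gAAAAAAAf/gAAP//gAAAAAAAP/gAAP//AAAAAAAAP/gAAP//AAAAAAAAH/gAAf//AAAAAAAAD/wAAf/+AAAAAAAAB/wAB//+AAAAAAAAA/wAH//8AAAAAAAAAfwAP//8AAAAAAAAAPwAf//4AAAAAAAAAHwA///4AAAAAAAAABwA///4AAAAAAAAAAAD///wAAAAAAAAAH/////wAAAAAAAAAP/////wAAAAAAAAAP/////gAAAAAAAAAP/////AAAAAAAAAAf////+AAAAAAAAAAf////4AAAAAAAAAAf////wAAAAAAAAAA/////gAAAAAAAAAAf////AAAAAAAAAAAf////AAAAAAAAAAAP///+AAAAAAAAAAAH///8AAAAAAAAAAAB///8AAAAAAAAAMAA///4AAAAAAAAA+AAf//4AAAAAAAAB/AAP//wAAAAAAAAD/AAH//wAAAAAAAAD/gAD//gAAAAAAAAH/gAB//gAAAAAAAAP/gAB//AAAAAAAAAf/wAA//AAAAAAAAA//wAAP/AAAAAAAAB//wAAH/AAAAAAAAH//gAAA+AAAAAAAAP//gAAAAAAAAAAAAf//gAAAAAAAAAAAA///AAAAAAAAAAAAB//+AAAAAAAAAAAAD//8AAAAAAAAAAAAH//8AAAAAAAAAAAAP//4AAAAAAAAAPgAf//4AAAAAAAAAfgA///4AAAAAAAAAfwA///wAAAAAAAAAPgB///wAAAAAAAAADgB///wAAAAAAAAAAAB///gAAAAAAAAAAAB///gAAAAAAAAAAAB///AAAAAAAAAAAAA//wAAAAAAAAAAAYA//gAAAAAAAAAAB+A//AAAAAAAAAAAB/A//AAAAAAAAAAAB+B//HgAAAAAAAAAA+B///gAAAAAAAAAAcD///gAAAAAAAAAAAD///wAAAAAAAAAAAH///wAAAAAAAAAAAP///wAAAAAAAAAAAf///wAAAAAAAAAAAf///gAAAAAAAAAAAf//wAAAAAAAAAAAAf//wAAAAAAAAAAAAP//gAAAAAAAAAAAAH//AAAAAAAAAAAAAH3/AAAAAAAAAAAAADx8AAAAAAAAAAAAABwAAAAAAAAAAAAAAB4AAAAAAAAAAAAAAB4AAAAAAAAAAAAAAB4ABAAAAAAAAAAAAB4ABgAAAAAAAAAAAB4AAAAAAAAAAAAAAAwAAAAAAAAAAAAAAAAfAAAAAAAAAAAAAAA+AAAAAAAAAAAwAAAcAAAAAAAAAAAwAAAAAAAAAAAAAAAwAAAAAAAAAAAAAAAAAAAAAAAAAAAAAAAAAAAAAAAAAAAAAAAAAAAAAAAAAAAAAAAAAAAAAAAAAAAAAAAAAAAAAAAAAAAAAAAAAAAAAAAAAAAAAAAAAAAAAAAAAAAAAAAAAAAAAAAAAAAAAAAAAAAAAAAAAAAAAAA="/>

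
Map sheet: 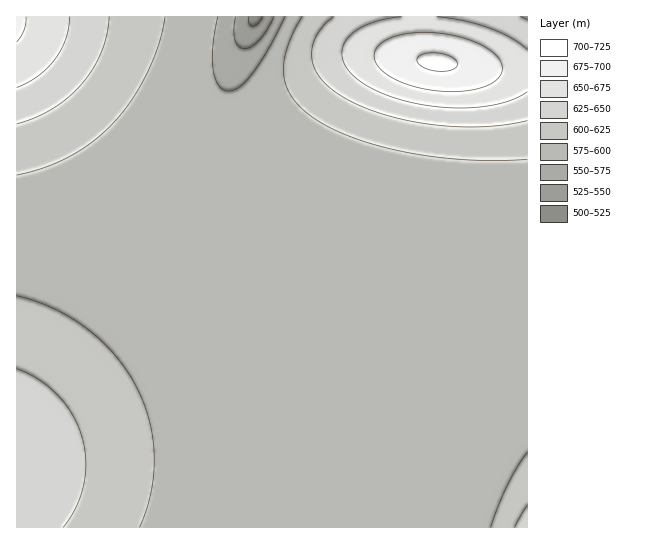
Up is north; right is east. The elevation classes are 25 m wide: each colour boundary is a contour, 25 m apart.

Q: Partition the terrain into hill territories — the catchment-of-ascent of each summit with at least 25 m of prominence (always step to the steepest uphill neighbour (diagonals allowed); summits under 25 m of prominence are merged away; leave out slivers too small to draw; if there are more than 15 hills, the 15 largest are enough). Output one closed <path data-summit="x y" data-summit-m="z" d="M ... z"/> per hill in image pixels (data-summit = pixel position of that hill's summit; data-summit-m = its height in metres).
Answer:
<path data-summit="437 62" data-summit-m="704" d="M527 16l-272 1-27 64-21 89-40 113 42 59 24 53 10 39 2 23 0 38-4 33 166 0 30-77 32-58 12-16 18-18 14-8 15-4z"/><path data-summit="17 466" data-summit-m="644" d="M41 235l-25 0 0 292 223 1 2-2 4-31 0-38-5-36-15-47-16-32-14-23-30-36-10-10-17-12-41-17z"/><path data-summit="17 19" data-summit-m="679" d="M254 16l-237 0-1 218 49 3 48 12 36 19 17 17 41-115 21-89 13-35 14-27z"/><path data-summit="527 527" data-summit-m="638" d="M527 348l-14 3-14 8-18 18-14 20-35 66-23 65 119-1z"/>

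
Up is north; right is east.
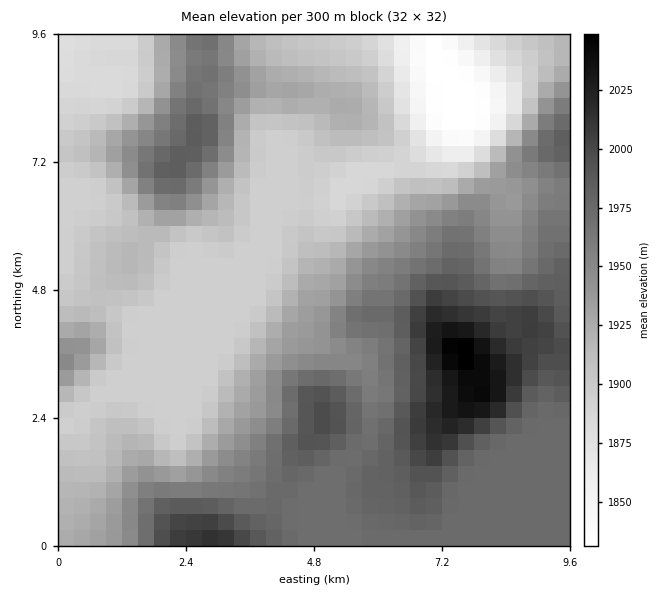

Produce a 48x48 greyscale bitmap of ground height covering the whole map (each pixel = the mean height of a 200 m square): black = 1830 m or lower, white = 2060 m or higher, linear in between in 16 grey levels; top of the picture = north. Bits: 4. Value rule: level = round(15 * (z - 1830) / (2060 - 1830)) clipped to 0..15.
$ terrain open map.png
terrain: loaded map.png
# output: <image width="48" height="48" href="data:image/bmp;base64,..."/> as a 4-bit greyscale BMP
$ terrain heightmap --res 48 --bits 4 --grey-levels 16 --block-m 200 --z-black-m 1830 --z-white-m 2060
<image width="48" height="48" href="data:image/bmp;base64,Qk32BAAAAAAAAHYAAAAoAAAAMAAAADAAAAABAAQAAAAAAIAEAAATCwAAEwsAABAAAAAAAAAAAAAAABEREQAiIiIAMzMzAERERABVVVUAZmZmAHd3dwCIiIgAmZmZAKqqqgC7u7sAzMzMAN3d3QDu7u4A////AGZnd4ibvMzMy7qqmZmZmZmZmZmZmZmZmWZnd4ibu8zMu6qpmZmZmZmZqZmZmZmZmWZmd4iau7u7qqqZmZmZmqqqqpmZmZmZmWZmd4iaqqqqqZmZmZmZqqqqqpmZmZmZmWZmZ3iZmZmZmZmZmZmZqqqqqqmZmZmZmWZmZ3iIiIiJmZmamZmZqqqqqqmZmZmZmWZVZneHd3iIiZmaqZmZqqqquqmZmZmZmVVVVmd2ZmeIiJmaqpmZqqqru6qZmZmZmVVVVmZmVWZ3iImaqqqZmqqrzLqpmZmZmVVVVmZlRFZneImaq6qpmaq7zMuqqZmZmURVVWZVREVmd4iaq7uqmZq7zMy7qpmZmURFVVVUREVWd3iJq7u6mZq7zN3Mu6qZmUREVVVERERWZ3eJq7u6mZq7zN3d3LqZmlVERERERERWZneJq7uqmZmrzN3u3cqqqmVURERERERFZneJqrqpmJmrzN3u7cuqqnZVRERERERFZneJmqqZmJmrzN3u7cu6q4dlVERERERFVmeIiZmIiJmrzd7u3cy7u4h2VUREREREVWd3eIiIiJmrze7u3cy7u4h3ZURERERERWZ3d3eIiJmrze7u3Mu7u3d3ZURERERERVZnd3iImZmrze7tzLu7u2ZmVURERERERFZnd3iJmZqrzd3cy7vLu1ZmVUREREREREVmd3iJmZqrzMzMu7vLulVVVVREREREREVWd3eJmZmrzMu7u7u7qlVVVVVURERERERWZ3d4mZmau7u7qqu6qkVVVVVVRERERERVZmZ4iImaq7uqmZqqqkVVVmZVRERERERFZmZ3iIiZqqqpmImaqkRVVmZVRERERERFVmZniIiJmaqZiIiZqkRVVmZVRERERERFVVZmd3iImZmZiIiZmkRVVWZlVERVVERFVVVWZ3eIiZmZiIiZmURVVVVmZVVVVEREVVRVZmd4iJmYh3iJmURFVVVmZmZlVUREVURFVmZ3iImIh3iJmURERVZ3h3ZmVUREREREVWZ3d4iIh3eJmURERVZ4mIdmVURERERERVVmZneId3eImURERWeJmZh2VUREREREREVVVWZ3d3eIiEREVniaqph3ZURERERERERFREVWd3eIiUVVZniaqqmHZVREREREREREQzNFZ4iJmVVWZ4iaqqqYdVRERFVURERDMyIjVniZqlVWZ3iJmqqYdVRERVVVVVRDMhESNWiZqkVVZniImqqpdVRERVVmZVVDIRABI1aJqkRFVmeImaqpdlVVVVZmZlUyEAAAEkV4mkRERVZ4maqYdlVWZmZmZlQyEAAAETRomUREREVniZmYd2ZmZmZmZlQxAAAAASRXiERERERWeZmYh3ZndmZmZVQhAAAAESNWeDREM0RWeJmZiHdmZmZmZUMhAAAAEjNWZzM0RERWeJmYh3ZmZmVVVUMhAAABIjRFZjNERERWeImYd2ZlVVVVVEMhAAASI0RFVjM0RERWeJmYdmZVVVVURDIhAAEiNERVVjMzMzRWeJmYdmVVVVVERDIhABEjNEVVVg=="/>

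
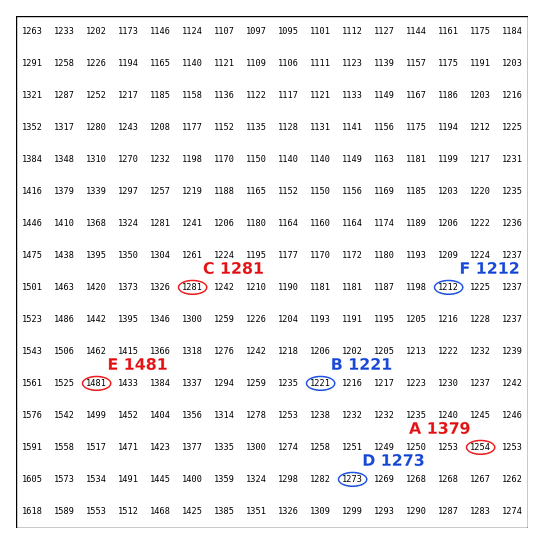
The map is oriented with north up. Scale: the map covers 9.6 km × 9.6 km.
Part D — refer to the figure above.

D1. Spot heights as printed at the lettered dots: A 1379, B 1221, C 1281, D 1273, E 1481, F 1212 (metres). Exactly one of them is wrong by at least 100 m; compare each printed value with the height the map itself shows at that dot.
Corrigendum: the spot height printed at A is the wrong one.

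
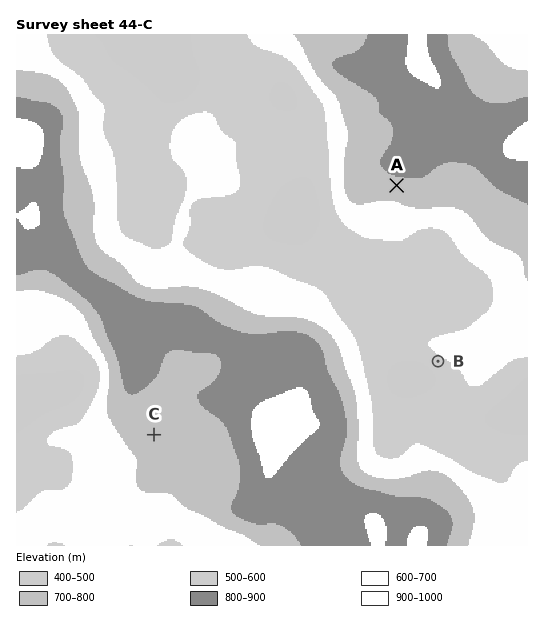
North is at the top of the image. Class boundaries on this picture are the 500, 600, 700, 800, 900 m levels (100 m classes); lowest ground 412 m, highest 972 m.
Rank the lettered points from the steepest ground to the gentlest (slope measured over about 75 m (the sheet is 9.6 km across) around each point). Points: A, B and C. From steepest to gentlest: B A C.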